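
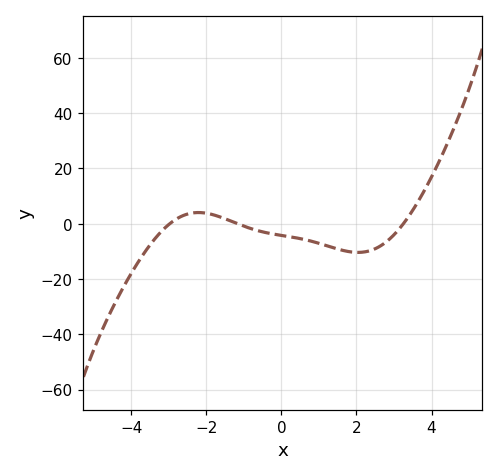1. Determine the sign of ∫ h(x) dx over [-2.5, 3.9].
negative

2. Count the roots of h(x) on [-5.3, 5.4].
3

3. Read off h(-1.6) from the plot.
2.27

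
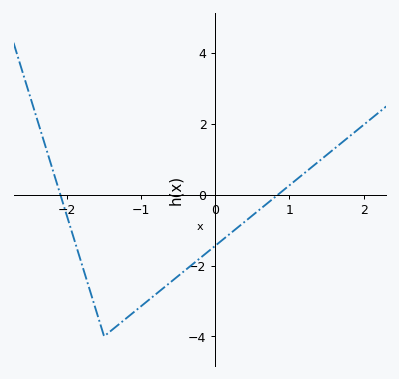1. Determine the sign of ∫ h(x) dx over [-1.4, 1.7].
negative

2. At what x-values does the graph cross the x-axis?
-2.09, 0.842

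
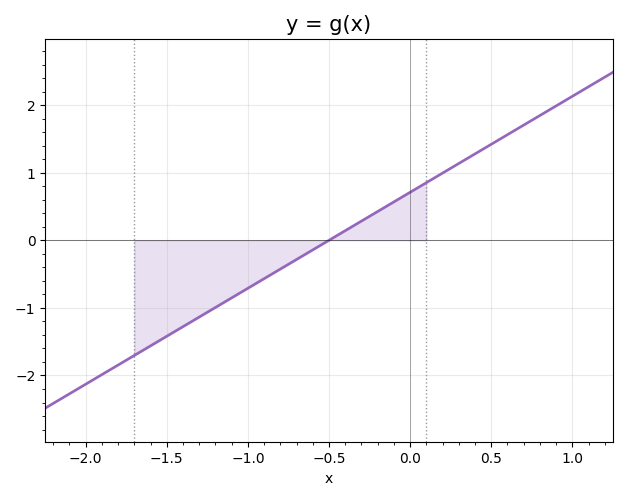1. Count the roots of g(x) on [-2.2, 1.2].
1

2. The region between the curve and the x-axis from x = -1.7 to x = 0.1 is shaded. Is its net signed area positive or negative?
negative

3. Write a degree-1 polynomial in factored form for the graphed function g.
y = 1.42(x + 0.5)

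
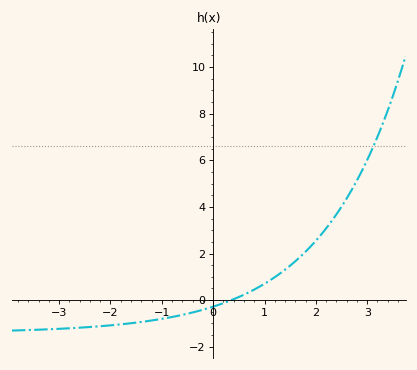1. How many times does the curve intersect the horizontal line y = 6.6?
1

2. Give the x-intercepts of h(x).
0.354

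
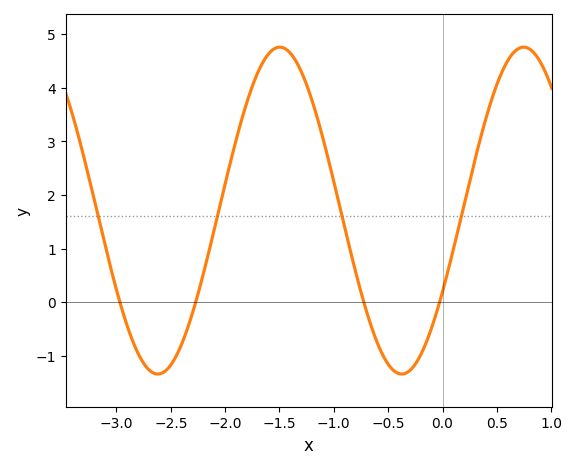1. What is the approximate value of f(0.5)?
4.1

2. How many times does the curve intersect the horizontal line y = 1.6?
4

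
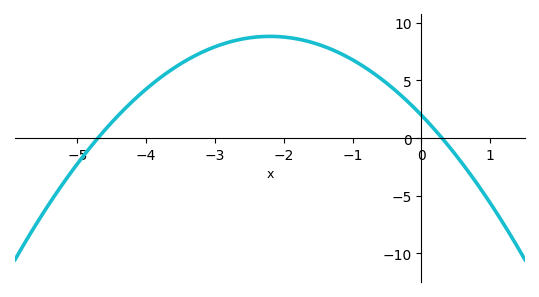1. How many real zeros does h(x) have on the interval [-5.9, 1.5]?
2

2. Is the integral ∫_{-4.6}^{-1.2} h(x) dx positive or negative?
positive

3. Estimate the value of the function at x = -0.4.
4.24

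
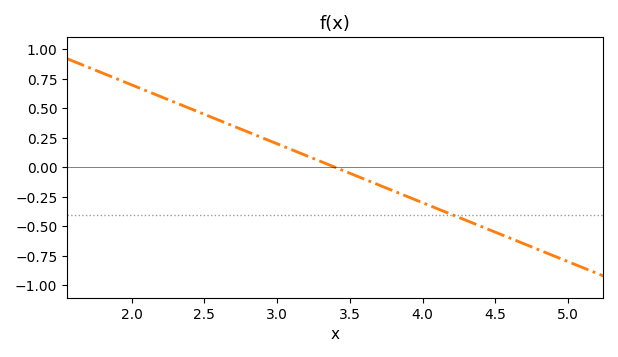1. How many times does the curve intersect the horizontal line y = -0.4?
1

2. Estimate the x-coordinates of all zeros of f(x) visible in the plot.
3.4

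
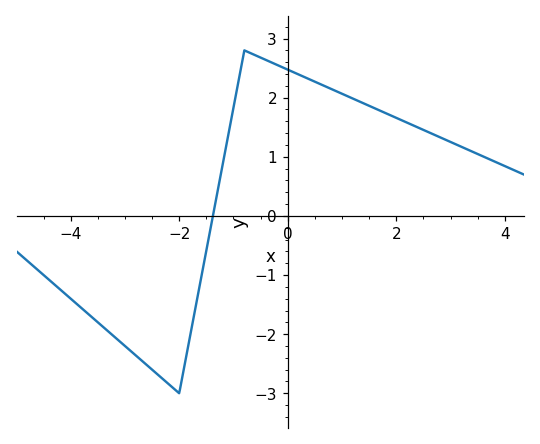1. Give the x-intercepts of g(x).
-1.4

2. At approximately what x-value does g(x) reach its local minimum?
-2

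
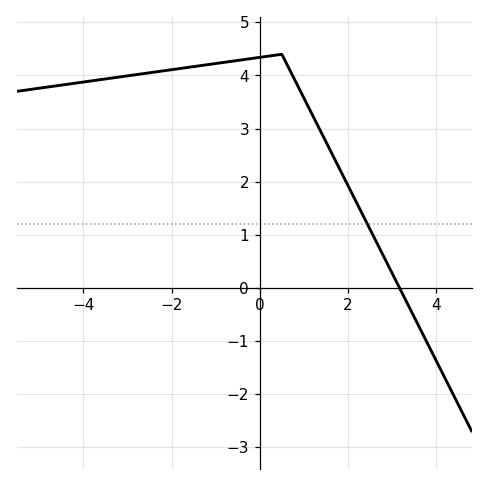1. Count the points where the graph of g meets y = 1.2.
1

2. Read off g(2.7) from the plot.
0.767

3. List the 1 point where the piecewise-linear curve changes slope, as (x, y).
(0.5, 4.4)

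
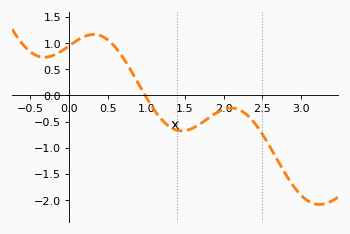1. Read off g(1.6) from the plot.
-0.6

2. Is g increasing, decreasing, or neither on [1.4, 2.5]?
neither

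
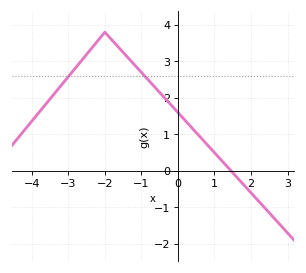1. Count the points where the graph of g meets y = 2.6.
2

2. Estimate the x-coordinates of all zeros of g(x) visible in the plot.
1.4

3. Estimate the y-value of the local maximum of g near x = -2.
3.8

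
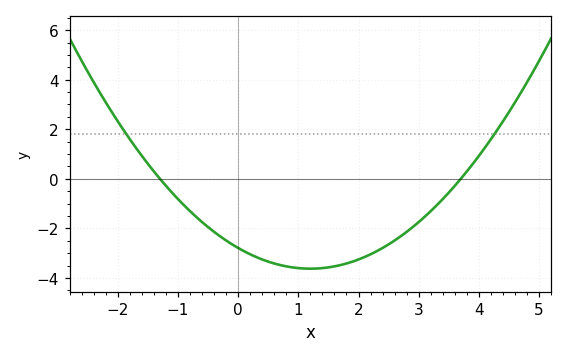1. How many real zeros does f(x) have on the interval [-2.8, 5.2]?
2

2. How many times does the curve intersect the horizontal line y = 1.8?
2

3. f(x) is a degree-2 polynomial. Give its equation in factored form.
y = 0.58(x + 1.3)(x - 3.7)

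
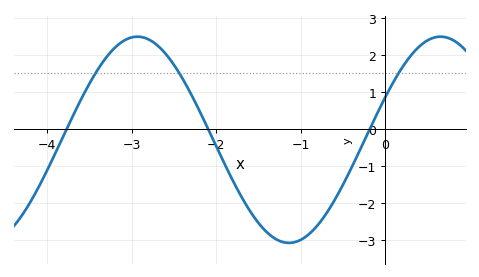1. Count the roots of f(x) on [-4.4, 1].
3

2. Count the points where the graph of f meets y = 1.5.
3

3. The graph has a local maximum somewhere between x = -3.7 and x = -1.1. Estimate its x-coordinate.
-2.93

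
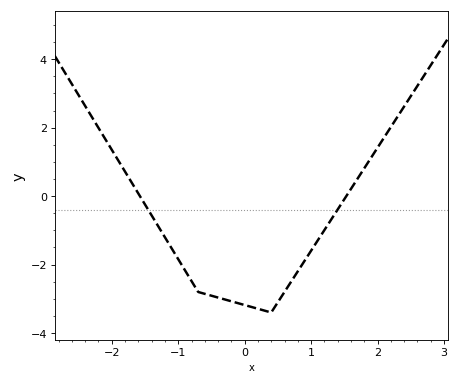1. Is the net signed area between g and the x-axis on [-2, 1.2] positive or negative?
negative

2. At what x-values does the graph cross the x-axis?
-1.58, 1.53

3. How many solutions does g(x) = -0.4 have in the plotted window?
2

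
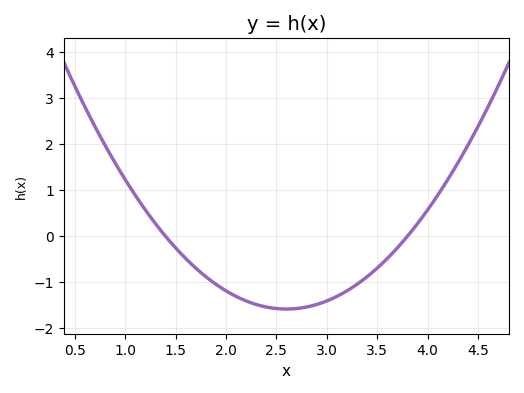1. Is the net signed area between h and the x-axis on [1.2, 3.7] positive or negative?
negative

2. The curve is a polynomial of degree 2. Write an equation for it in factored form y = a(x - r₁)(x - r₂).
y = 1.1(x - 1.4)(x - 3.8)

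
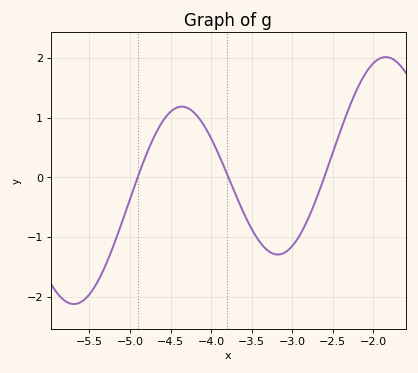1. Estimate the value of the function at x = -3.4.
-1.1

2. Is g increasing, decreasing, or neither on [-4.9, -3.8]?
neither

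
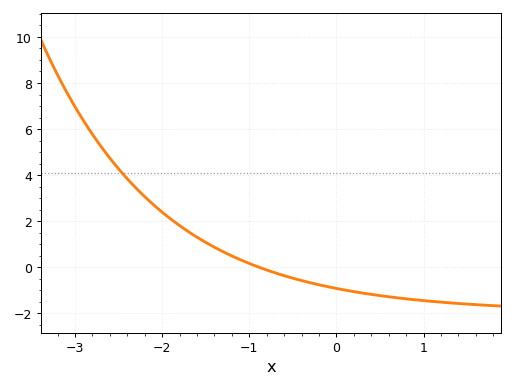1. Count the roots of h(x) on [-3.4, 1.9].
1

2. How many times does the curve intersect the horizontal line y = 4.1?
1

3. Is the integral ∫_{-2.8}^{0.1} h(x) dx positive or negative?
positive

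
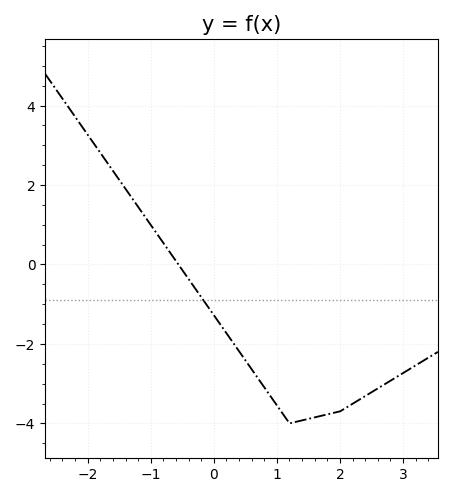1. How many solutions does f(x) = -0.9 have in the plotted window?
1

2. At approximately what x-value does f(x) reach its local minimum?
1.2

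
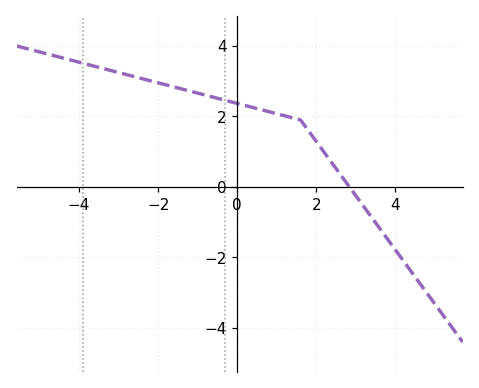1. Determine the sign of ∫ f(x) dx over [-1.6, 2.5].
positive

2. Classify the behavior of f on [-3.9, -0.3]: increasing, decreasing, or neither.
decreasing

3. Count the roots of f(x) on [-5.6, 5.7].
1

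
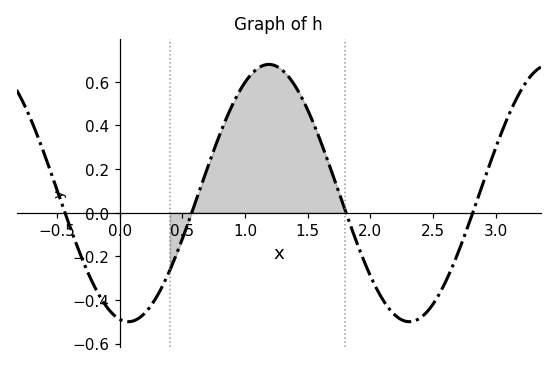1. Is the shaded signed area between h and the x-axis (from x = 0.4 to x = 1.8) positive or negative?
positive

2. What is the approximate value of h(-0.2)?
-0.342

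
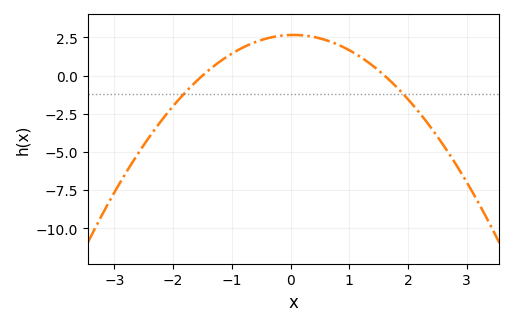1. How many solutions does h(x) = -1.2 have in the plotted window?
2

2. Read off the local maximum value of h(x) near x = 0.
2.6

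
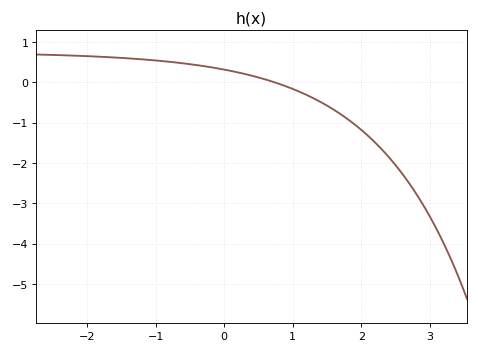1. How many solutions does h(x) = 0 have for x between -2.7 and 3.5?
1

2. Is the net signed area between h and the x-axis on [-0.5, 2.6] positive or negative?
negative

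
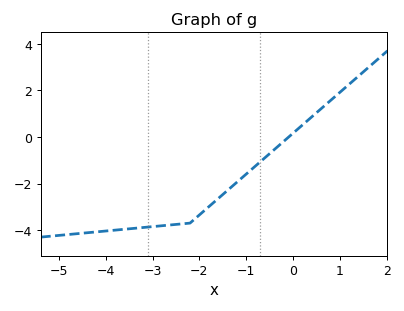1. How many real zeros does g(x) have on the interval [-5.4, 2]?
1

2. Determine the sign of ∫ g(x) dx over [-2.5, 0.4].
negative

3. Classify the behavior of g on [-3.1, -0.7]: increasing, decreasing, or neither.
increasing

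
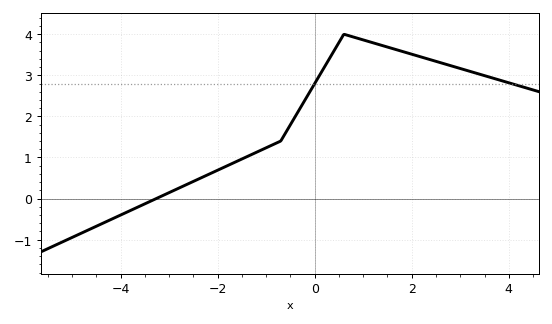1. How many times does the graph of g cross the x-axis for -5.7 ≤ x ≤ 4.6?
1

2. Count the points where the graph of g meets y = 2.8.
2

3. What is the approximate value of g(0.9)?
3.9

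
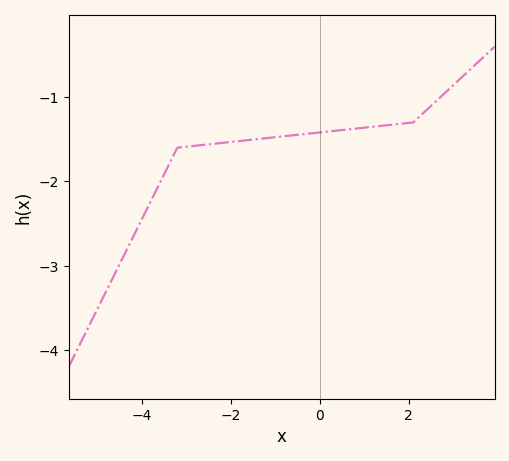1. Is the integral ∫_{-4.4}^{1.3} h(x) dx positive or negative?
negative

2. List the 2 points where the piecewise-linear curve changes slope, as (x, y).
(-3.2, -1.6); (2.1, -1.3)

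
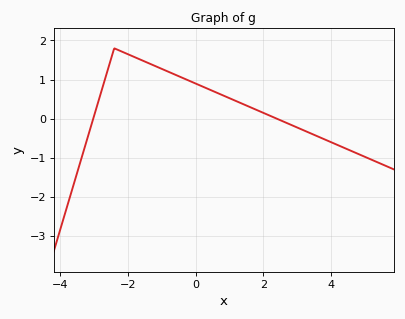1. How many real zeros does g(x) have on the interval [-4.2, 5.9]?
2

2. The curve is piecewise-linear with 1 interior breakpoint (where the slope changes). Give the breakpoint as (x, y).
(-2.4, 1.8)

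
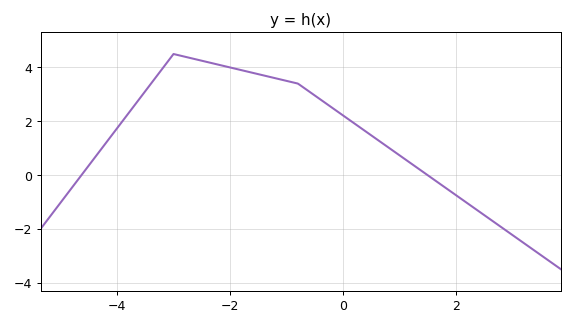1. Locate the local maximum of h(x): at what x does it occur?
-3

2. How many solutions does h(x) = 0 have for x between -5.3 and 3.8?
2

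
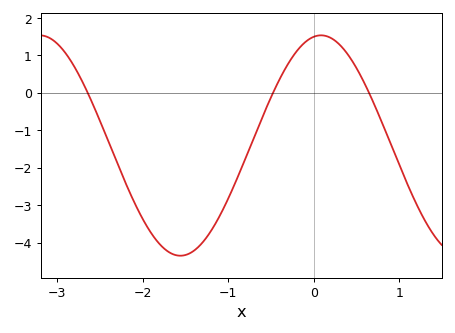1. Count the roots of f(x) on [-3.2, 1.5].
3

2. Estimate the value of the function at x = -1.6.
-4.34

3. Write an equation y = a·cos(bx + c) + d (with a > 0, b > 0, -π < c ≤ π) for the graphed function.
y = 2.94cos(1.91x - 0.16) - 1.41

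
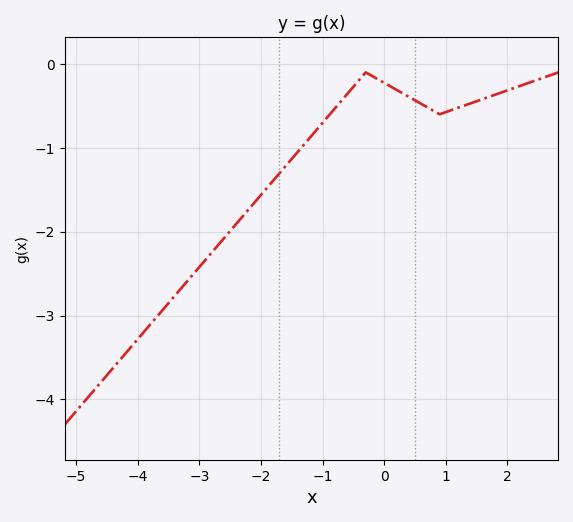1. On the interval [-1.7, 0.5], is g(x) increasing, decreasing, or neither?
neither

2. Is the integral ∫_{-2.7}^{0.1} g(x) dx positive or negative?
negative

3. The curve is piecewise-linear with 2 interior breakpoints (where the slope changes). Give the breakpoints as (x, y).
(-0.3, -0.1); (0.9, -0.6)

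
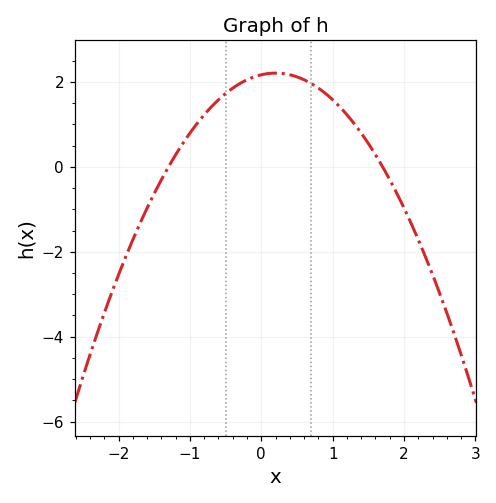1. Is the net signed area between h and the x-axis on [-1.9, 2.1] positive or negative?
positive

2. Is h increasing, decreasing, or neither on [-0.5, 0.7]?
neither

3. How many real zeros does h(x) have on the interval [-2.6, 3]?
2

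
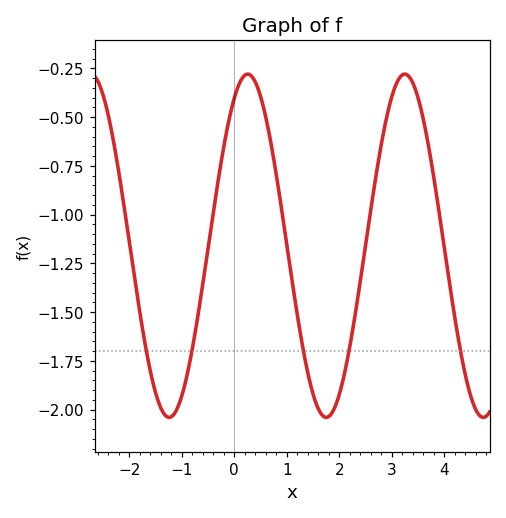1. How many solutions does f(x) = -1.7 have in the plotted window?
5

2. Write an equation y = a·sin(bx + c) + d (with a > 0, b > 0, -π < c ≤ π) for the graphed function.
y = 0.88sin(2.1x + 1) - 1.16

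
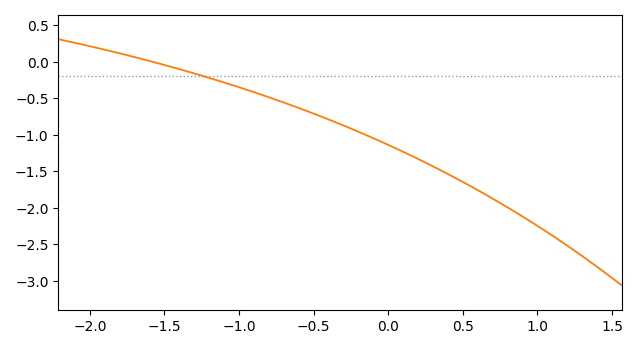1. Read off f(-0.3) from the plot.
-0.85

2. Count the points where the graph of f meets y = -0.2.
1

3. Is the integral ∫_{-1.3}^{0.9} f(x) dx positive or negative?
negative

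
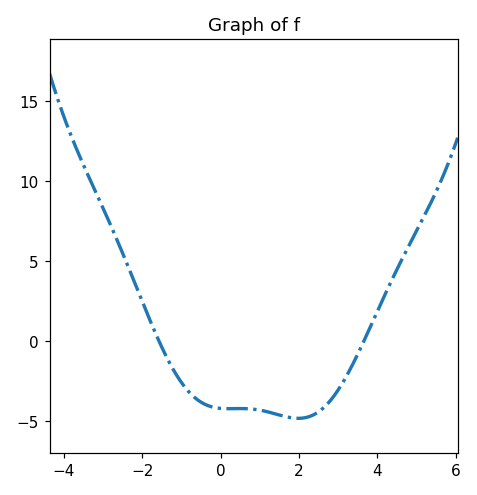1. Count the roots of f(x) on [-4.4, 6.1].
2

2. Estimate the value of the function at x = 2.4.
-4.5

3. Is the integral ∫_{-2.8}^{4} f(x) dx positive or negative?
negative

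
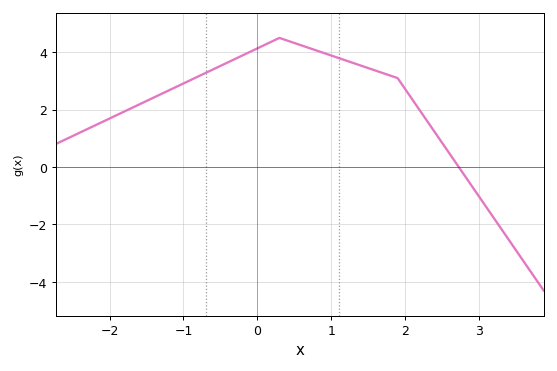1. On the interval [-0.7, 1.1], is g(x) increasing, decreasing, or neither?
neither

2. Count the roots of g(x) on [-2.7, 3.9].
1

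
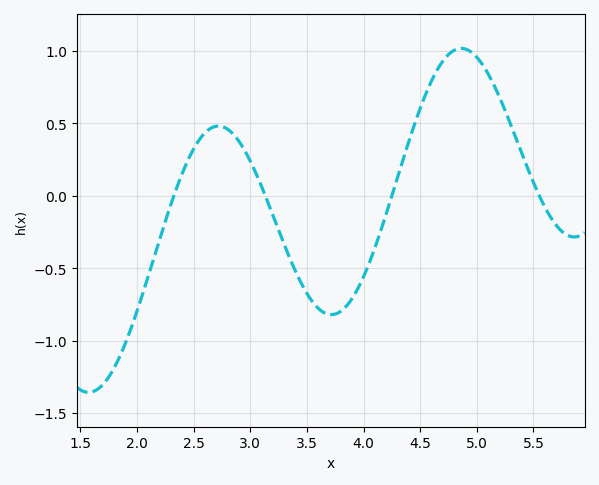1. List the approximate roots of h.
2.33, 3.13, 4.25, 5.55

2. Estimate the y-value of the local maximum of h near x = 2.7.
0.48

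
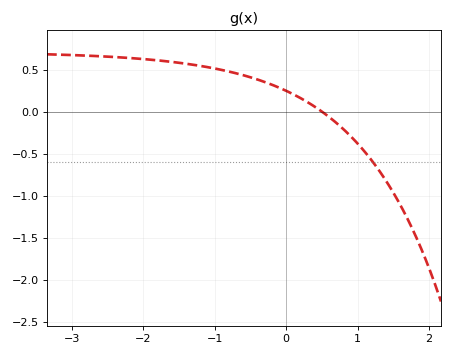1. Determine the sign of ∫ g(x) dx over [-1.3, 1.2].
positive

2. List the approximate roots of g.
0.5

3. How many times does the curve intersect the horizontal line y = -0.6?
1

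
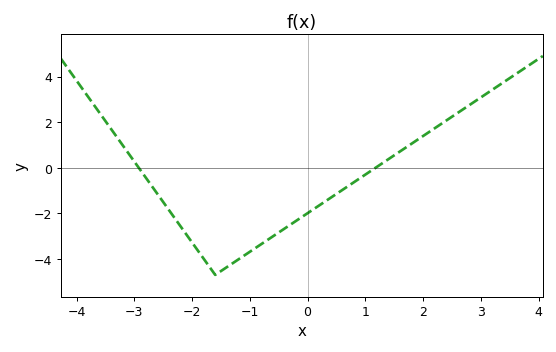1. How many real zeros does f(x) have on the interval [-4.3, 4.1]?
2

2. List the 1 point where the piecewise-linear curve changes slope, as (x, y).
(-1.6, -4.7)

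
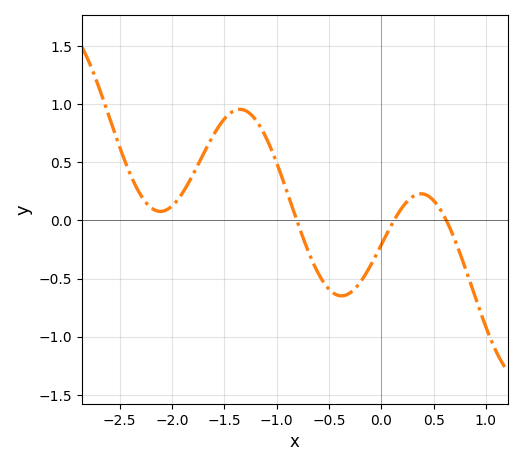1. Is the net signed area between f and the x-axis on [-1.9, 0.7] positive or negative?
positive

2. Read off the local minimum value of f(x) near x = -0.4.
-0.649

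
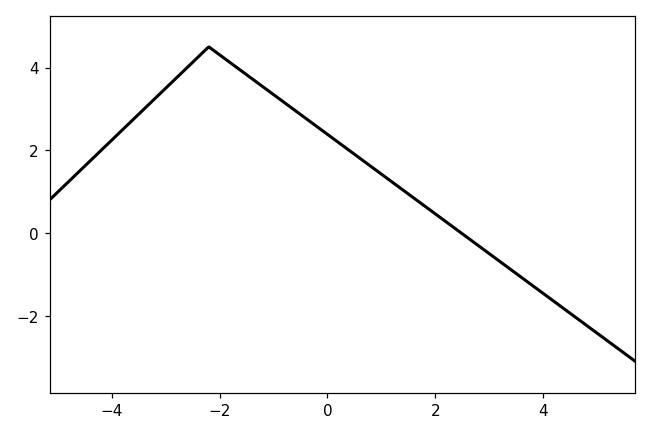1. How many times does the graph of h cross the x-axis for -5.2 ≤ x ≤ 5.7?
1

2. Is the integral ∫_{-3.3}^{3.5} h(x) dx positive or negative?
positive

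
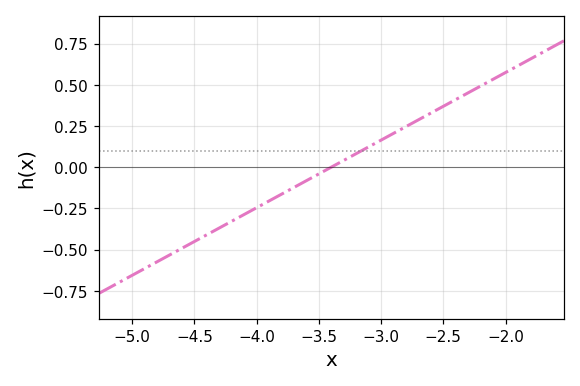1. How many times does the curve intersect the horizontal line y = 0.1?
1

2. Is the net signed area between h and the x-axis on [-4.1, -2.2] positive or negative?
positive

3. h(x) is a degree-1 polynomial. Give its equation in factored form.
y = 0.41(x + 3.4)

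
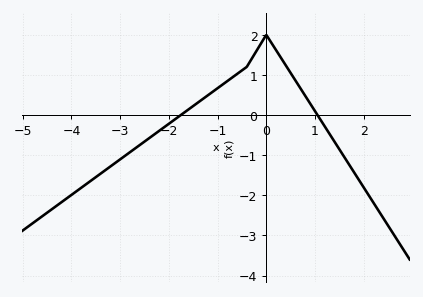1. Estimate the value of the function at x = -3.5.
-1.55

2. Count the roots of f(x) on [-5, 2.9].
2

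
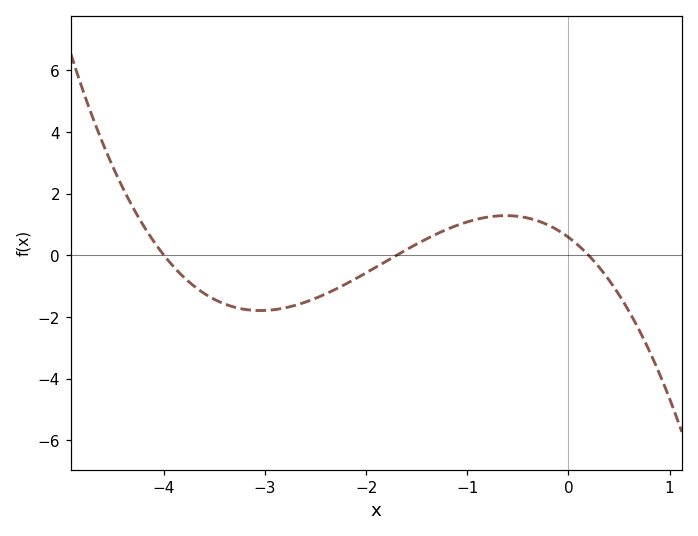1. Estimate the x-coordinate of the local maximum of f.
-0.6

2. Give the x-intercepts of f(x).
-4, -1.7, 0.2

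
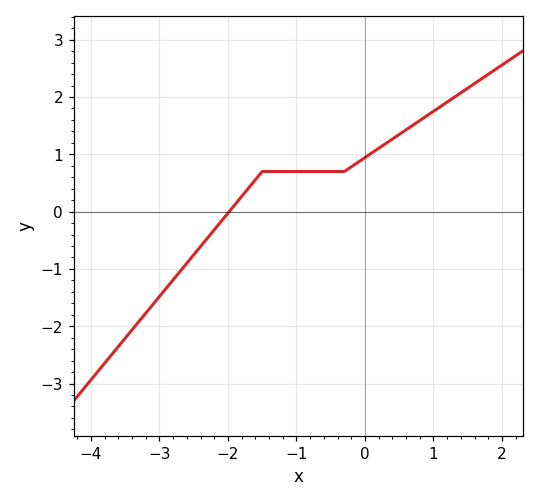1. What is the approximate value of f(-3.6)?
-2.4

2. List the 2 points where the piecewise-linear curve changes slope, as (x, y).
(-1.5, 0.7); (-0.3, 0.7)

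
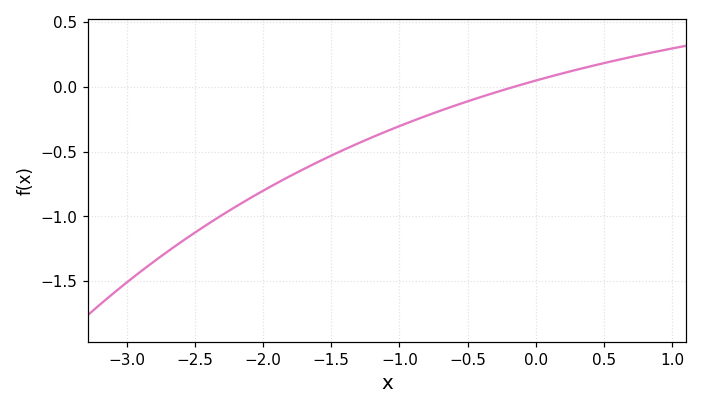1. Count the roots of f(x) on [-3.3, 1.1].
1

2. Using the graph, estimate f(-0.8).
-0.221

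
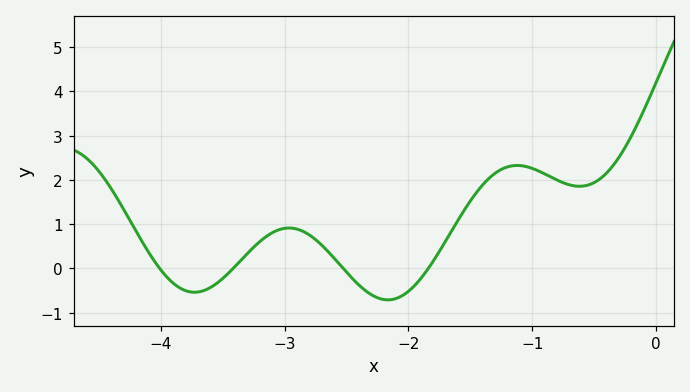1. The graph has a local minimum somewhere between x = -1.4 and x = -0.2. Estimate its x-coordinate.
-0.6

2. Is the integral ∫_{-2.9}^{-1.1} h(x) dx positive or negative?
positive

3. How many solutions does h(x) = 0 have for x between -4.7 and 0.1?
4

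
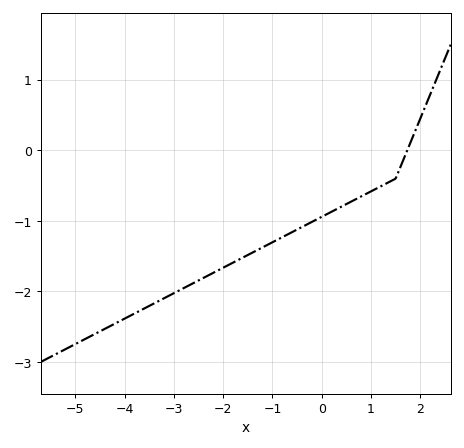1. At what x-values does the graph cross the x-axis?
1.8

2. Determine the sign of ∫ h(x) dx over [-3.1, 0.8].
negative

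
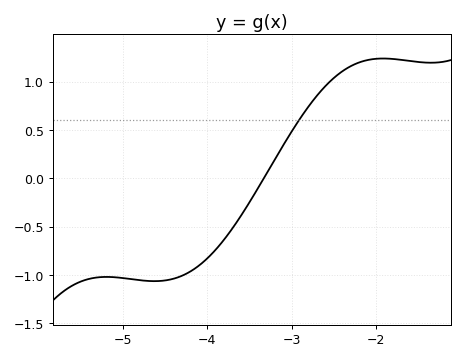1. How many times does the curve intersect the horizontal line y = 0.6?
1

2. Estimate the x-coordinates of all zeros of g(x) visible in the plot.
-3.33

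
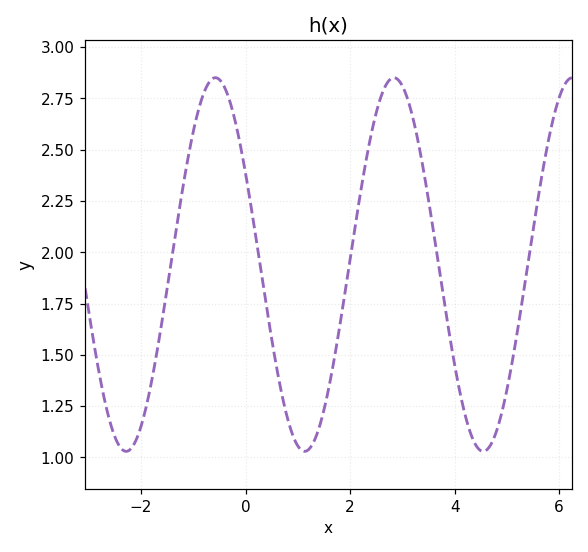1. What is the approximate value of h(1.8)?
1.65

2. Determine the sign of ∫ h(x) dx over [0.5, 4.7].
positive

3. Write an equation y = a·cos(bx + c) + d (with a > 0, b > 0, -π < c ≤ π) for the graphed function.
y = 0.91cos(1.8x + 1.1) + 1.94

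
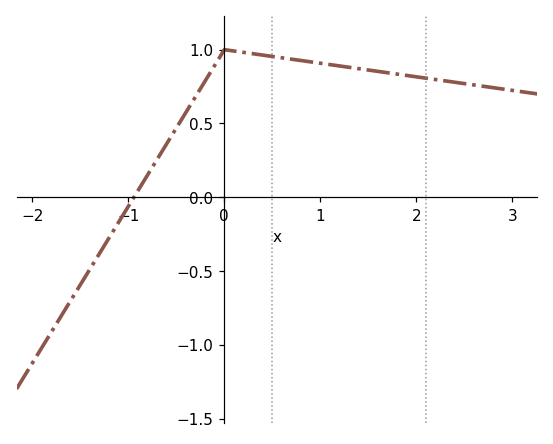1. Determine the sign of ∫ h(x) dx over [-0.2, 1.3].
positive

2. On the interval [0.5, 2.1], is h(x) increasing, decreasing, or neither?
decreasing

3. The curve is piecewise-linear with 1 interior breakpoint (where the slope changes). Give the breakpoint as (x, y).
(0, 1)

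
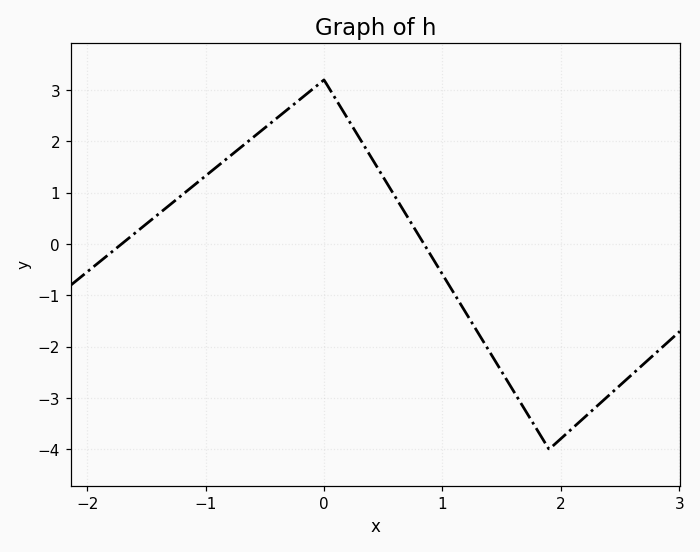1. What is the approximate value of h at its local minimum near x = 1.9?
-4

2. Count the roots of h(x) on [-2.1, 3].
2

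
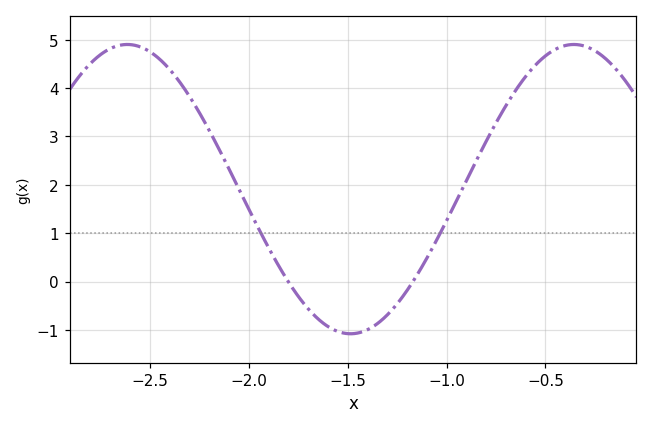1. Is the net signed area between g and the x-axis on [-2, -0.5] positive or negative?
positive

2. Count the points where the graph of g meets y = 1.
2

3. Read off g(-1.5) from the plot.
-1.08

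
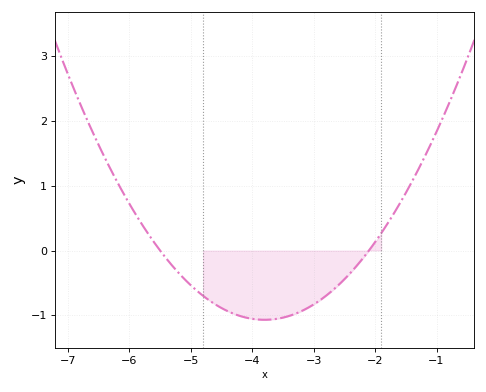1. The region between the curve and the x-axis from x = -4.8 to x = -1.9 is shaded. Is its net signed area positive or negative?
negative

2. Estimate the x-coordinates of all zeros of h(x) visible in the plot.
-5.5, -2.1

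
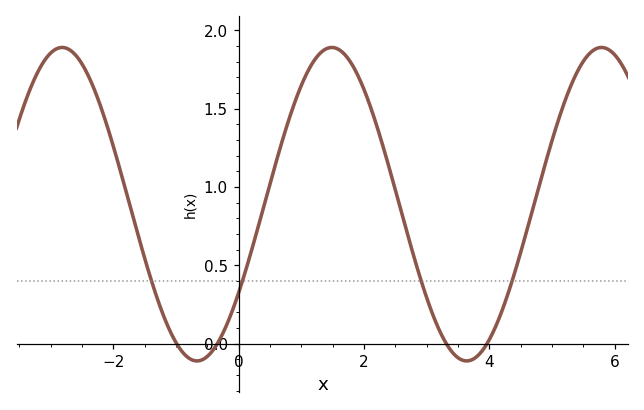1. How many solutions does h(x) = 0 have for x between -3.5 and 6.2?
4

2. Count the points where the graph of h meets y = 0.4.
4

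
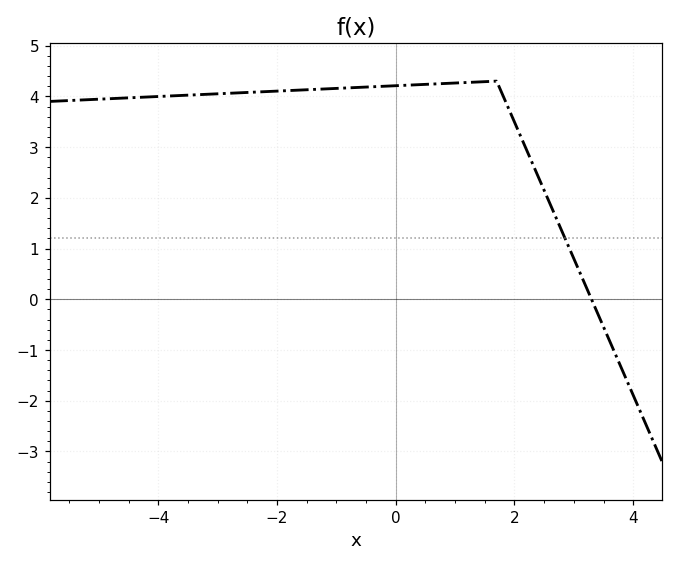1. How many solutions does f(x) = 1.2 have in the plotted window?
1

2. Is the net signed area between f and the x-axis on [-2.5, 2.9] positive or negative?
positive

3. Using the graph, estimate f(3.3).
-0.007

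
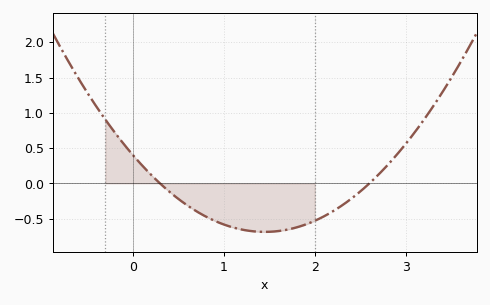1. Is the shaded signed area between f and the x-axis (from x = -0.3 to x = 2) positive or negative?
negative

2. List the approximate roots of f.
0.3, 2.6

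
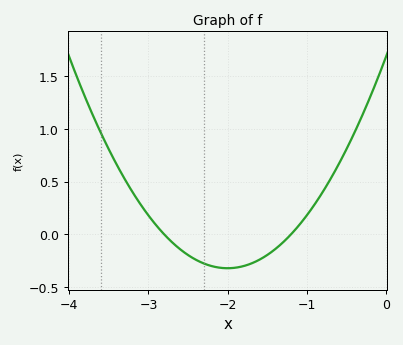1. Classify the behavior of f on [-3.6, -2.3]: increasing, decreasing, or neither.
decreasing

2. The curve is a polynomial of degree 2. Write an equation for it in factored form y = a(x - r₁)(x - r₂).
y = 0.5(x + 2.8)(x + 1.2)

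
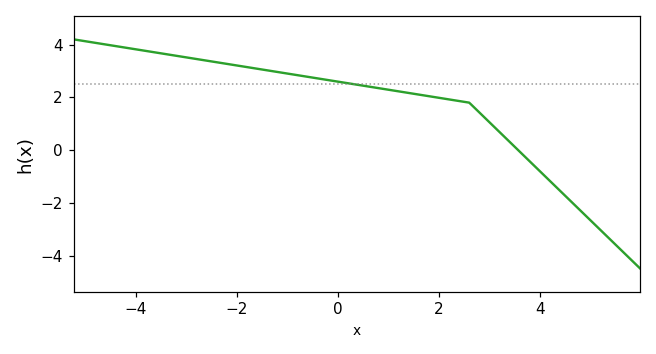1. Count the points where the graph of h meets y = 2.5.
1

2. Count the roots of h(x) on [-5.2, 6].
1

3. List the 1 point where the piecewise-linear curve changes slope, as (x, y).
(2.6, 1.8)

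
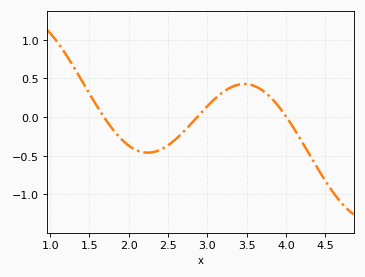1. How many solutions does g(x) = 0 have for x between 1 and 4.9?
3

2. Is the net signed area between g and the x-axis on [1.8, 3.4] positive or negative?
negative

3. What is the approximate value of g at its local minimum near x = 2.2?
-0.45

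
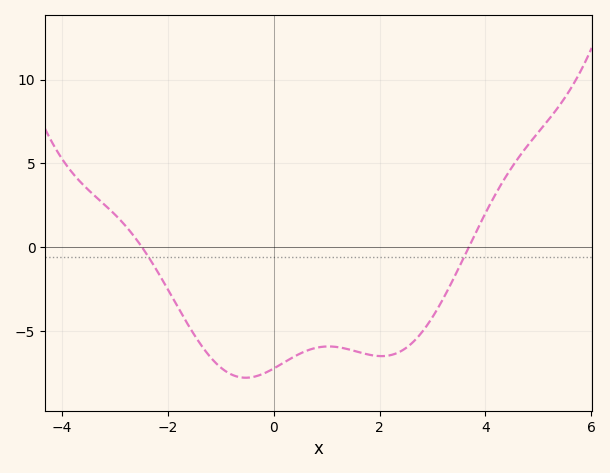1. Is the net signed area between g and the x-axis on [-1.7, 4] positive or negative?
negative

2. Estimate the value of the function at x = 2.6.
-5.76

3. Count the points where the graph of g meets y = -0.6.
2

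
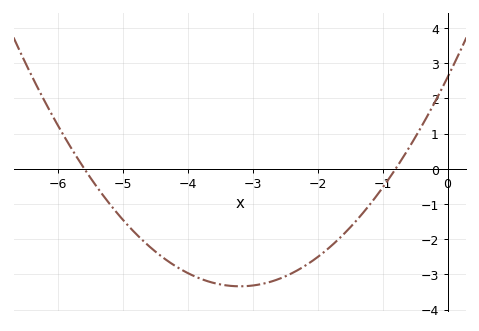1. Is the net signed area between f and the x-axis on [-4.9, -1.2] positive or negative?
negative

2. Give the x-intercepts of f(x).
-5.6, -0.8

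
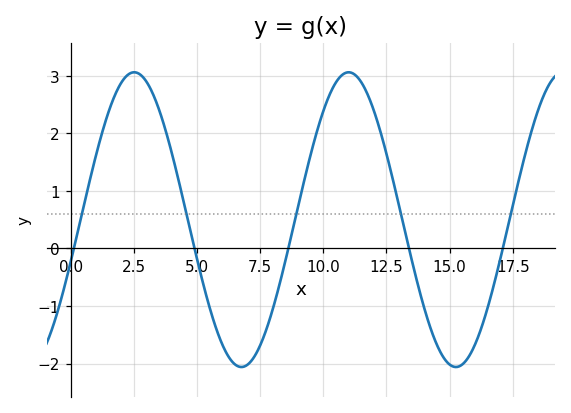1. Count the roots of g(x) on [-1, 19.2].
5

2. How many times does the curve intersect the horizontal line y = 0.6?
5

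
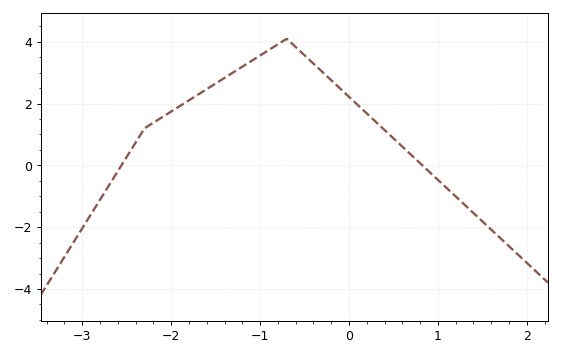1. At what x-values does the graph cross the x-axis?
-2.56, 0.826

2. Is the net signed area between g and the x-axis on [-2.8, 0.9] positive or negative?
positive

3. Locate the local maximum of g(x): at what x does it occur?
-0.7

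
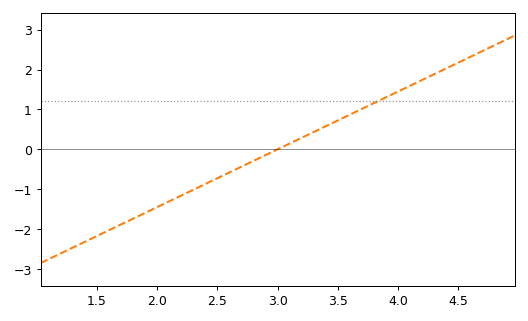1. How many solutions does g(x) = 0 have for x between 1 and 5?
1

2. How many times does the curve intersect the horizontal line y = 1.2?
1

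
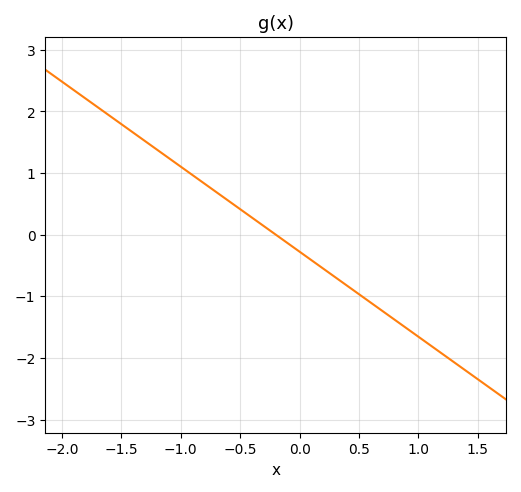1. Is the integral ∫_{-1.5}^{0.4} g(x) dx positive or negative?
positive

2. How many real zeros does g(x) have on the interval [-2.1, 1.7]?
1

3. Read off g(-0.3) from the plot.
0.1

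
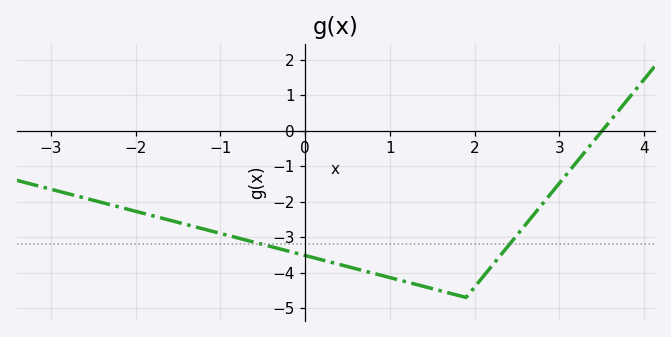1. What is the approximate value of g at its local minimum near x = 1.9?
-4.7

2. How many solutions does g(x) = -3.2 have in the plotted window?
2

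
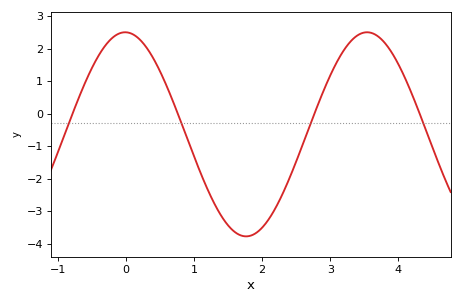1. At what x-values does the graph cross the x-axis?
-0.8, 0.8, 2.8, 4.3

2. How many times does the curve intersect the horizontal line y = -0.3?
4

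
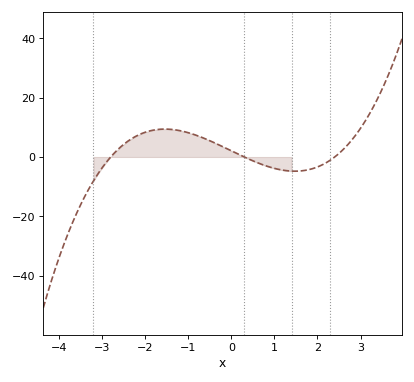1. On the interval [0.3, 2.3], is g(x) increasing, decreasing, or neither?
neither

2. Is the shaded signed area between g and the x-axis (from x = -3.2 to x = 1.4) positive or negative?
positive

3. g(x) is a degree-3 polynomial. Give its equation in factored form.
y = 1.03(x + 2.8)(x - 0.3)(x - 2.4)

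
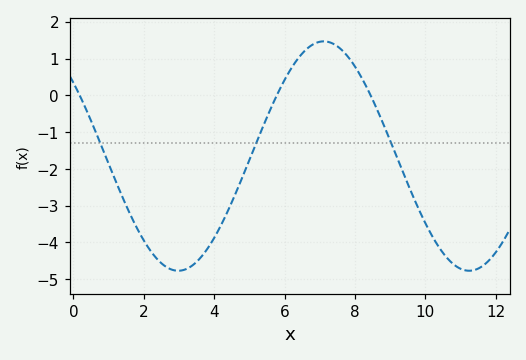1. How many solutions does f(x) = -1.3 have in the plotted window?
3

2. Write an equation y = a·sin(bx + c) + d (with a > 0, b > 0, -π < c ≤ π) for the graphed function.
y = 3.12sin(0.76x + 2.45) - 1.65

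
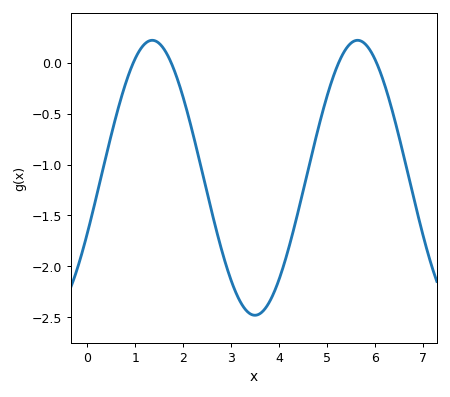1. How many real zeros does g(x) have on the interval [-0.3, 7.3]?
4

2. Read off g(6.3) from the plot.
-0.4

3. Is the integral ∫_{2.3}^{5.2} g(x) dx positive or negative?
negative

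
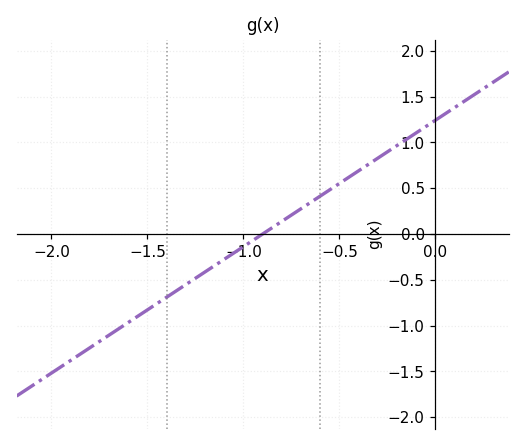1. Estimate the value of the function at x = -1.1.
-0.3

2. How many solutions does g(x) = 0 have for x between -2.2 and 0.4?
1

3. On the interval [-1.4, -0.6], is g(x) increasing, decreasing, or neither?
increasing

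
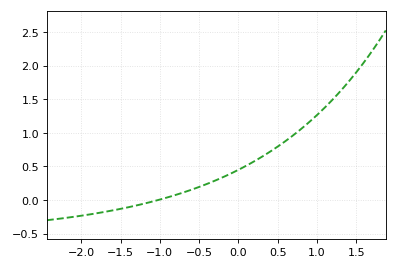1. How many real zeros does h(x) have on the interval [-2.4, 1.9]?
1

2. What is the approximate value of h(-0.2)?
0.35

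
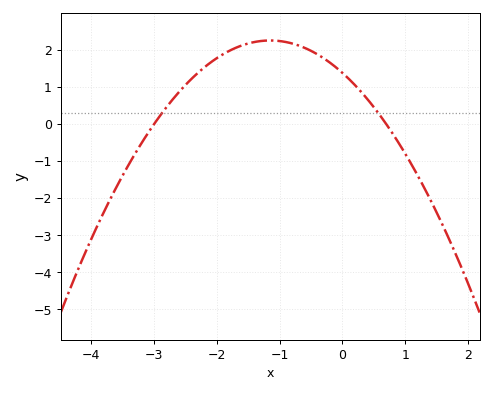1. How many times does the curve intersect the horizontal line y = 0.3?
2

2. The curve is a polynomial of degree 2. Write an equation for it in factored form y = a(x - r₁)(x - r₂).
y = -0.66(x + 3)(x - 0.7)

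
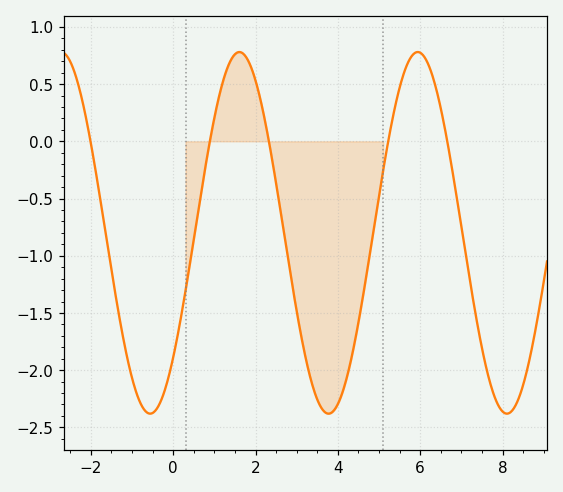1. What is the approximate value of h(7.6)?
-1.97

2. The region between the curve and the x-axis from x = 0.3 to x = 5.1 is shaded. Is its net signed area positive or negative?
negative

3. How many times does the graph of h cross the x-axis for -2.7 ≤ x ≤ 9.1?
5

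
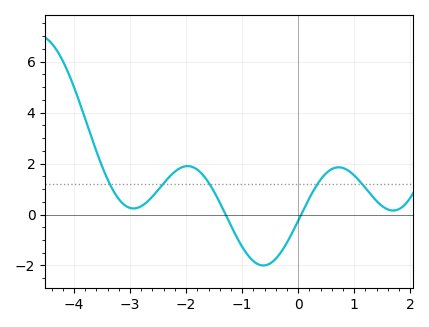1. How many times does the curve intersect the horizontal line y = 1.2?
5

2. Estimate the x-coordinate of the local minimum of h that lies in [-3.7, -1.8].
-2.9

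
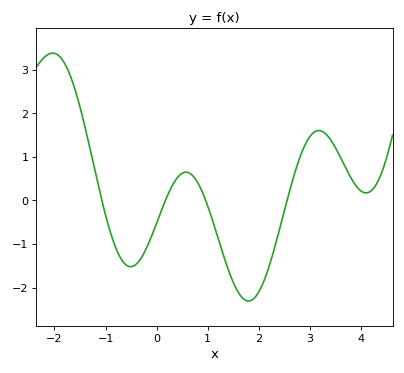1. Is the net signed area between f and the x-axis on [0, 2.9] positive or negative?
negative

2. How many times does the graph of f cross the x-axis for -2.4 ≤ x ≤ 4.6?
4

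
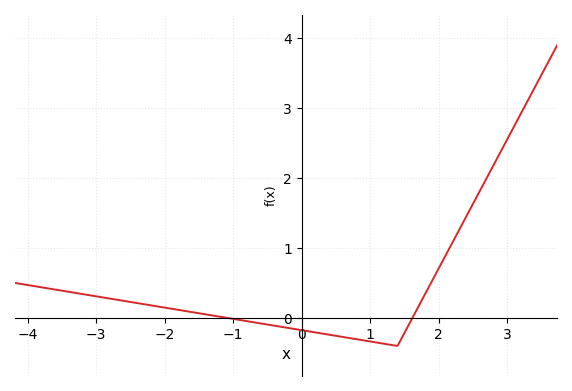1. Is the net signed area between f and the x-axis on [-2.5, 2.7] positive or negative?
positive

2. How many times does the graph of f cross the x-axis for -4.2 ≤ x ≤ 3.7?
2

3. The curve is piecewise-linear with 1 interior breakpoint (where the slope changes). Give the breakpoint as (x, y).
(1.4, -0.4)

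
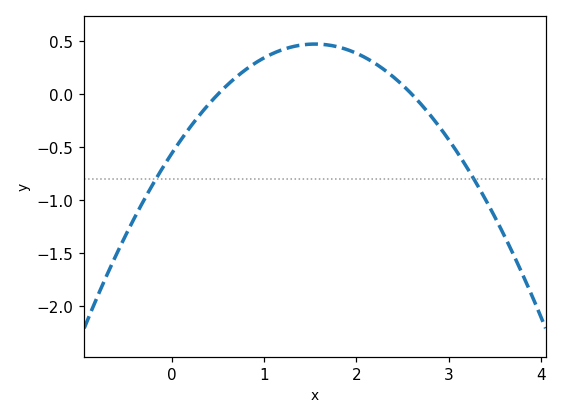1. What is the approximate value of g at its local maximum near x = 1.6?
0.474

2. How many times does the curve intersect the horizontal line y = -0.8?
2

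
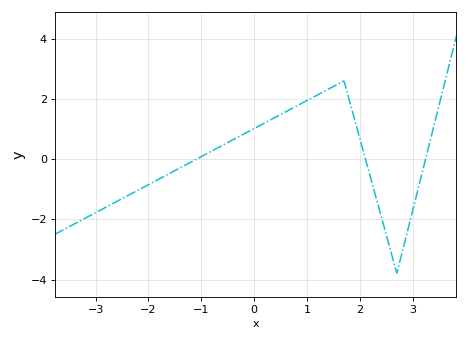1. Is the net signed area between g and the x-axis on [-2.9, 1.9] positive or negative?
positive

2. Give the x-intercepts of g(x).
-1.09, 2.11, 3.24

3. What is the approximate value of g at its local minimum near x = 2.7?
-3.79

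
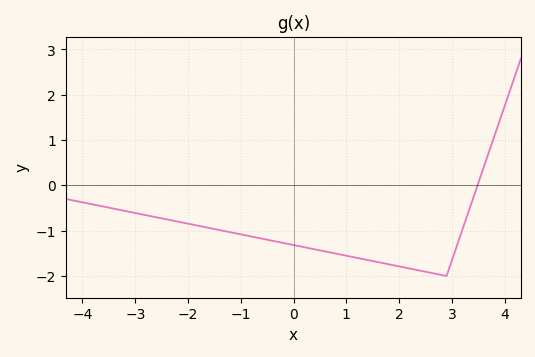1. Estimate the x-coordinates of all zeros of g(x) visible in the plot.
3.49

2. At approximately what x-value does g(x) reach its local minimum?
2.9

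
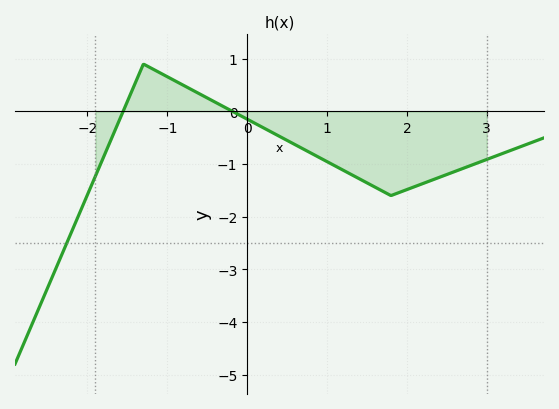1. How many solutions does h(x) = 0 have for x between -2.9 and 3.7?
2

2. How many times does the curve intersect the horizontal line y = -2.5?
1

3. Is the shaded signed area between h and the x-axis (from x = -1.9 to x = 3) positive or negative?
negative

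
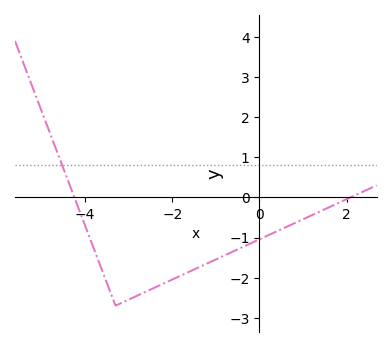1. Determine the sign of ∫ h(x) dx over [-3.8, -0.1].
negative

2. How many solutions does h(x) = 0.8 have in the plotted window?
1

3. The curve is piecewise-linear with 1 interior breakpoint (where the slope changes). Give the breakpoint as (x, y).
(-3.3, -2.7)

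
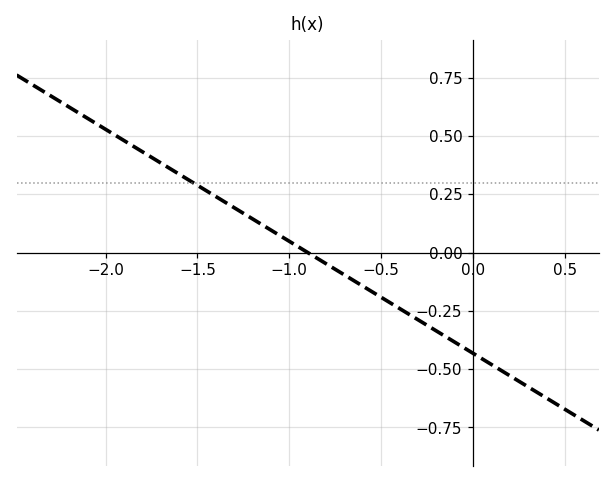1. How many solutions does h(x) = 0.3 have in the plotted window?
1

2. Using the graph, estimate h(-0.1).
-0.38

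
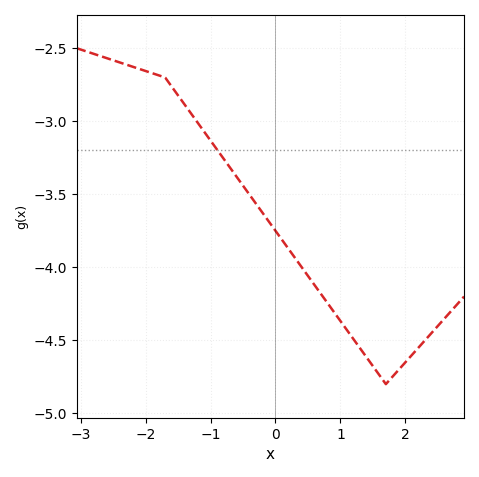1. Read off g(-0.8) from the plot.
-3.26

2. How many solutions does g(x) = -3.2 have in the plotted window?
1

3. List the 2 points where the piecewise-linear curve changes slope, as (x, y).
(-1.7, -2.7); (1.7, -4.8)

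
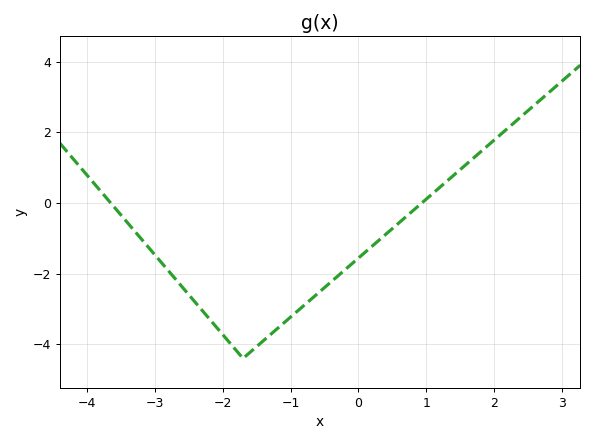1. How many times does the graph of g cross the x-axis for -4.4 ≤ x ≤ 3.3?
2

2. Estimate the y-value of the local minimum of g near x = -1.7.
-4.4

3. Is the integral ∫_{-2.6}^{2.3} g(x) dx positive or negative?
negative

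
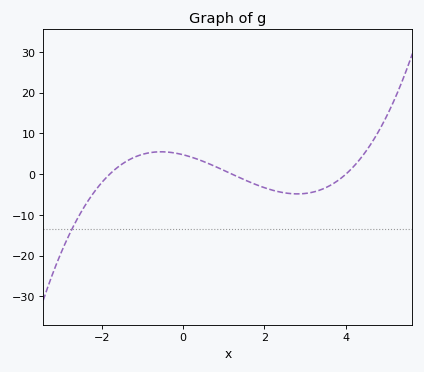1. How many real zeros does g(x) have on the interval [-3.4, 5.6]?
3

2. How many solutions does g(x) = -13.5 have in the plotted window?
1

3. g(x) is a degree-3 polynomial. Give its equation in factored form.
y = 0.55(x + 1.8)(x - 1.2)(x - 4)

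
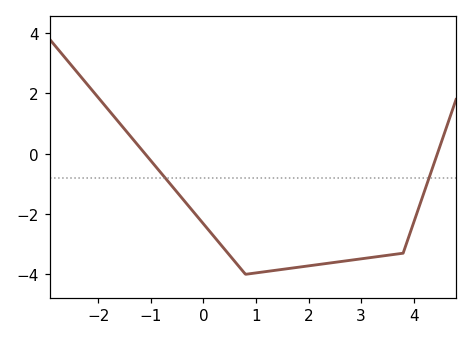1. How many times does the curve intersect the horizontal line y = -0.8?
2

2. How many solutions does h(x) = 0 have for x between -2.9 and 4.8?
2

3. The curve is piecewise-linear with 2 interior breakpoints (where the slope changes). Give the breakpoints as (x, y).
(0.8, -4); (3.8, -3.3)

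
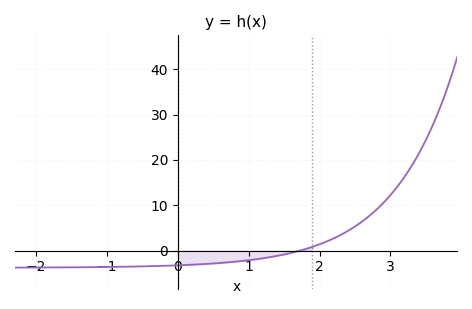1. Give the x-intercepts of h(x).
1.72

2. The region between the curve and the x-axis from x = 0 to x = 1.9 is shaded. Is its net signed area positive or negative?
negative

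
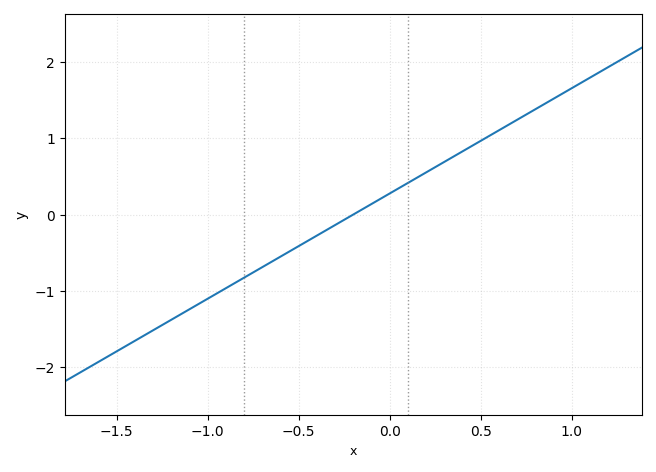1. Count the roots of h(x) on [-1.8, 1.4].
1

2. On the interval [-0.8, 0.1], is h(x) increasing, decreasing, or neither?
increasing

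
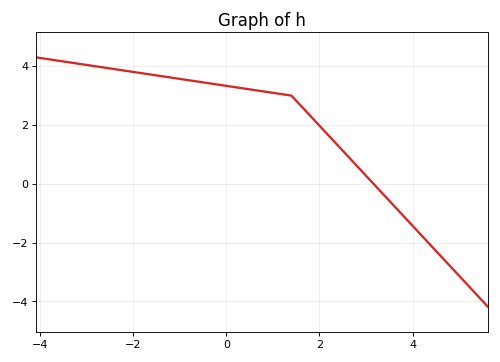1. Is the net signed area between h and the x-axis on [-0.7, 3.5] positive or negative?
positive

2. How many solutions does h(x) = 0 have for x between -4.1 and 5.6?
1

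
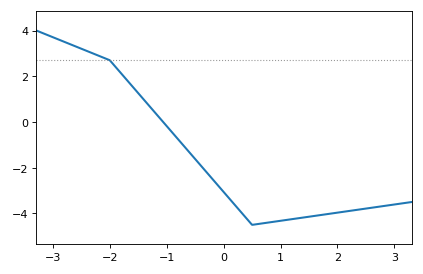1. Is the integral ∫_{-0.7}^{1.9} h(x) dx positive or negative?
negative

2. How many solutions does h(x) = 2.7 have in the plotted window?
1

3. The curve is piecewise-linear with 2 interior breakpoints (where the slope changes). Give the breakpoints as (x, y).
(-2, 2.7); (0.5, -4.5)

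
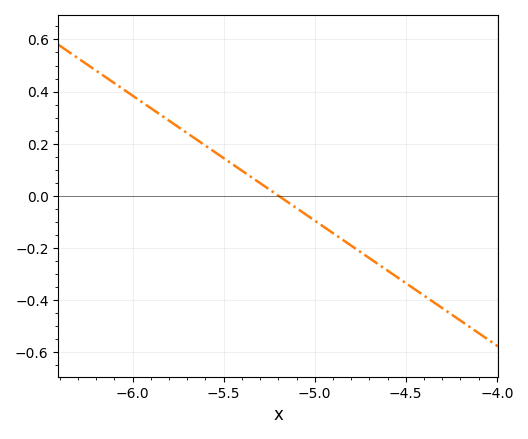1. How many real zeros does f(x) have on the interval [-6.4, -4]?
1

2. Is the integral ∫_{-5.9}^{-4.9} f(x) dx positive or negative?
positive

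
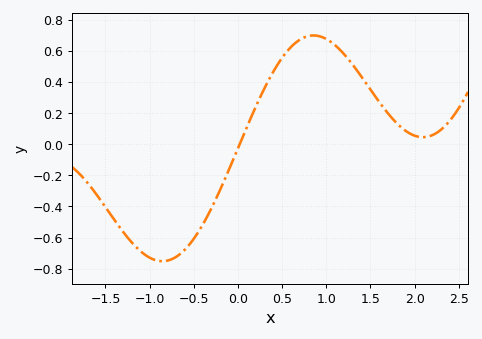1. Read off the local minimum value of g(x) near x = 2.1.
0.04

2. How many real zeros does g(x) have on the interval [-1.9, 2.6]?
1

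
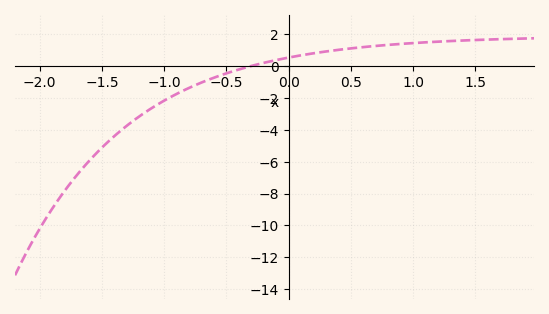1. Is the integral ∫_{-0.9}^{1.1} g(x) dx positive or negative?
positive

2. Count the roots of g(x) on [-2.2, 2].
1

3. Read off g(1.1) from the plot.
1.5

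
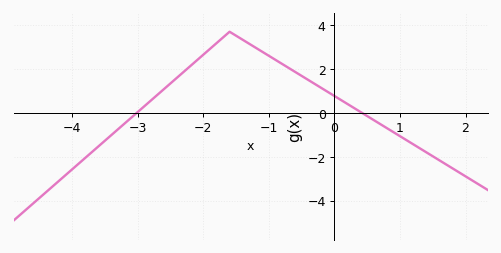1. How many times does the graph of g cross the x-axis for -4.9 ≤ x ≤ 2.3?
2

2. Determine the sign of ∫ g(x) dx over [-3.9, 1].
positive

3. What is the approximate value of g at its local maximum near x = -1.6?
3.6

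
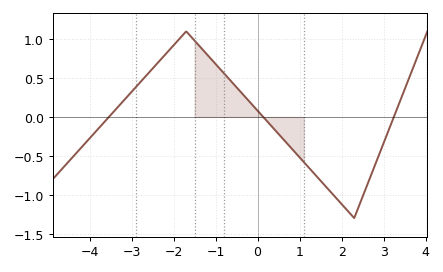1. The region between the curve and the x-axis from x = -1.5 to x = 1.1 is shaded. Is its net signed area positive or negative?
positive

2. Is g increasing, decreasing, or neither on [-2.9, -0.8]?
neither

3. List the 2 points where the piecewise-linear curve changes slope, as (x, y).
(-1.7, 1.1); (2.3, -1.3)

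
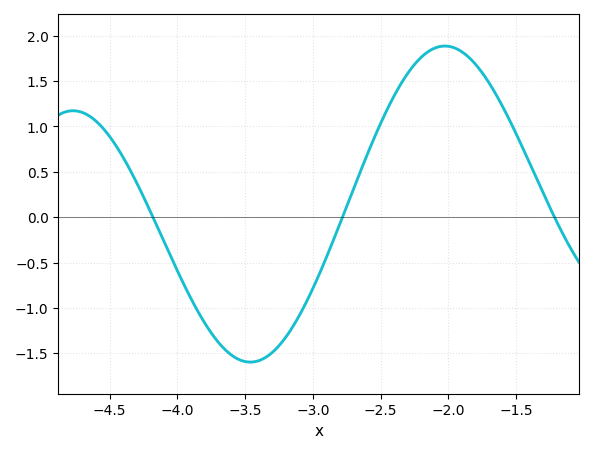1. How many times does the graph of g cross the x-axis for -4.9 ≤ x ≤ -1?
3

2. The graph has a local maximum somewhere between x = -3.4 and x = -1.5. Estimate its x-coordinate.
-2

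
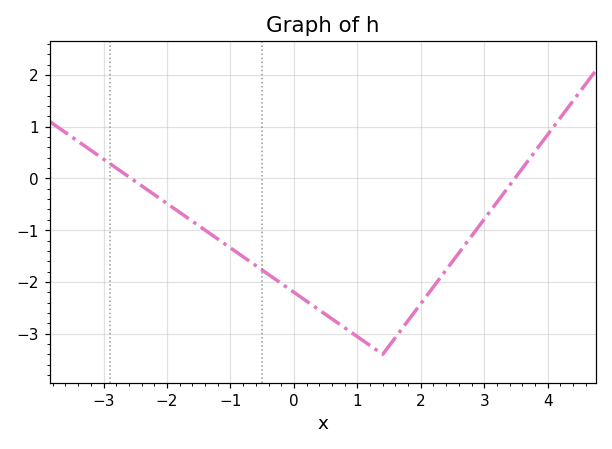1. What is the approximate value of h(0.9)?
-2.97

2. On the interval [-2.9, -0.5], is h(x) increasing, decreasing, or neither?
decreasing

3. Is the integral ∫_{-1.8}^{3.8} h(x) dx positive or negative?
negative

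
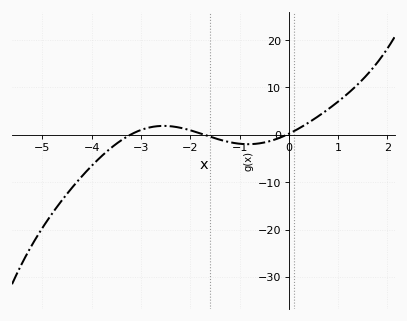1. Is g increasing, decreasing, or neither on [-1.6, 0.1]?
neither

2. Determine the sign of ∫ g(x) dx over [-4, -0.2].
negative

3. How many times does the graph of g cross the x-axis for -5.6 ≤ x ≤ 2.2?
3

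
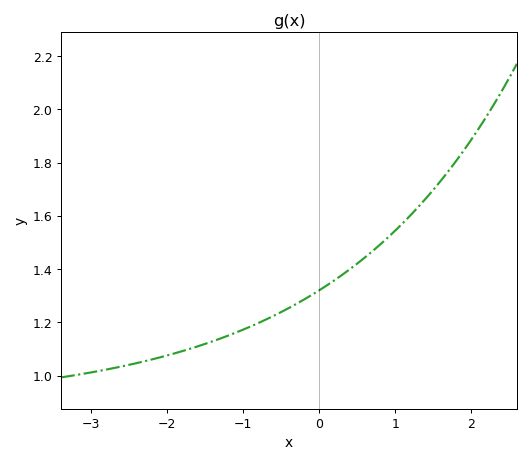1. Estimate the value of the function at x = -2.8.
1.02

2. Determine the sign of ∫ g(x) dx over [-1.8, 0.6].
positive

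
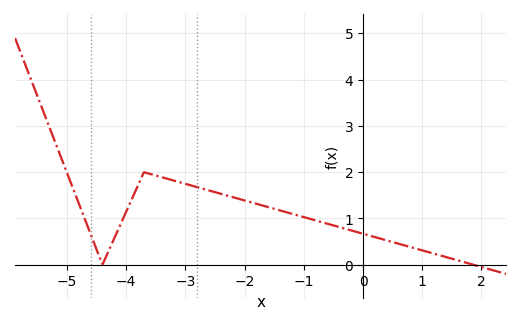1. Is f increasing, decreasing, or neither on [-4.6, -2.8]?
neither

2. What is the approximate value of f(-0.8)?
0.957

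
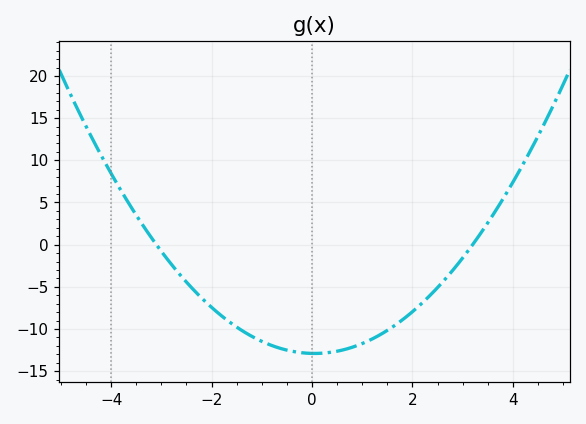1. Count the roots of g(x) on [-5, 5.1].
2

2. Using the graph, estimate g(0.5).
-12.5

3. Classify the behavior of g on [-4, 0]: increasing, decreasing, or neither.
decreasing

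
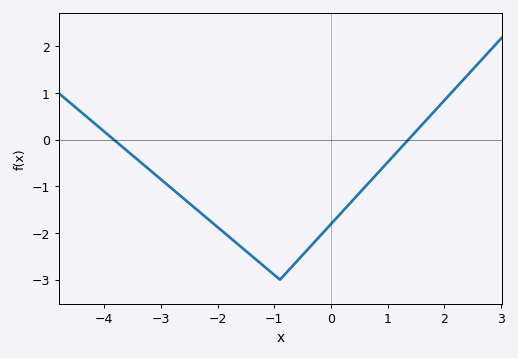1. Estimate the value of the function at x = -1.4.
-2.5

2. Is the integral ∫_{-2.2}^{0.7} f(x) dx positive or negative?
negative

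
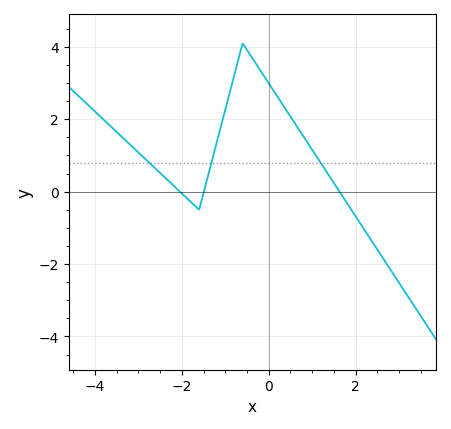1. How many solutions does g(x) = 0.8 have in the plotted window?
3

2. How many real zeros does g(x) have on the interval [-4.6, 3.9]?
3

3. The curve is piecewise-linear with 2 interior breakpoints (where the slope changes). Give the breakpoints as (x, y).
(-1.6, -0.5); (-0.6, 4.1)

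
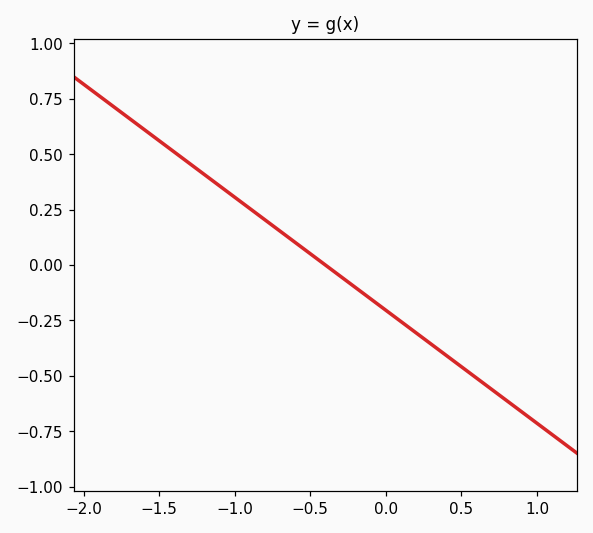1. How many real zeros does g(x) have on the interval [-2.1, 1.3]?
1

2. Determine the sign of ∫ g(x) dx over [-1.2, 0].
positive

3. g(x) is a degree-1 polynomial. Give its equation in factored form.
y = -0.51(x + 0.4)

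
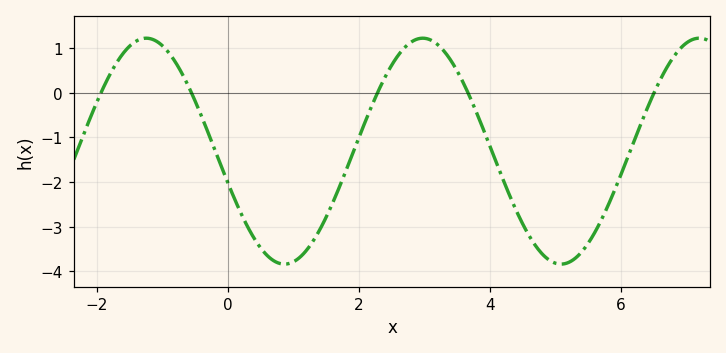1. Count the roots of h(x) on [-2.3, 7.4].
5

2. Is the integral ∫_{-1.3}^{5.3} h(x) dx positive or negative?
negative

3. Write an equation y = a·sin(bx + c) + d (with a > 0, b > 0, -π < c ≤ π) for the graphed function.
y = 2.53sin(1.5x - 2.9) - 1.31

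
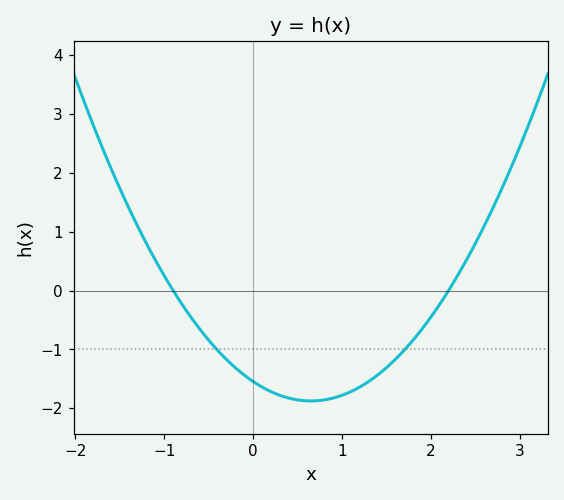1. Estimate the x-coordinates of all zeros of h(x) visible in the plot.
-0.9, 2.2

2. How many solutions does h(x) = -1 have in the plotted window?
2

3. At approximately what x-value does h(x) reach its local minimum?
0.65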